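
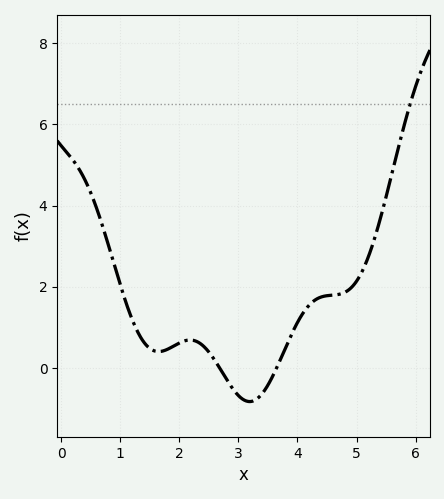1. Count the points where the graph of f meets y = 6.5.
1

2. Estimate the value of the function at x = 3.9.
0.8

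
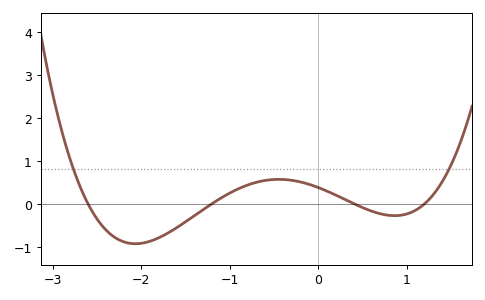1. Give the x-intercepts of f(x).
-2.6, -1.2, 0.4, 1.2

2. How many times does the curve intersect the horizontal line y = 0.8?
2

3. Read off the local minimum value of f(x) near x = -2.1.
-0.931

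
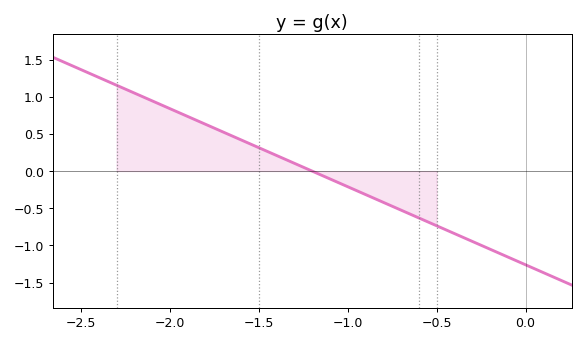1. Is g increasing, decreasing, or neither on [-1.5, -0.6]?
decreasing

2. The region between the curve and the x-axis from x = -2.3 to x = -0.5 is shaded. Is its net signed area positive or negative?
positive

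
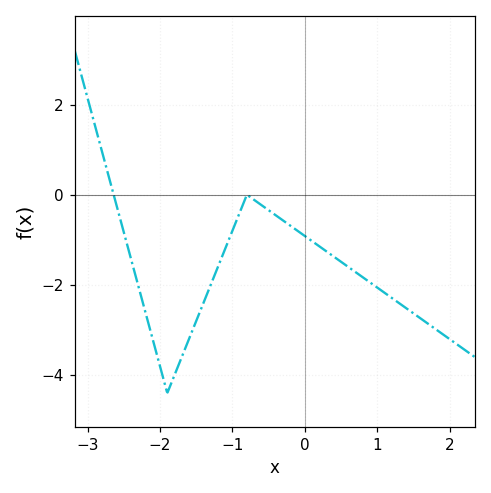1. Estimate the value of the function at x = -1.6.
-3.2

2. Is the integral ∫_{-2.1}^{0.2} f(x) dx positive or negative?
negative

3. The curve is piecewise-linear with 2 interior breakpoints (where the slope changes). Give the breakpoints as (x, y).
(-1.9, -4.4); (-0.8, 0)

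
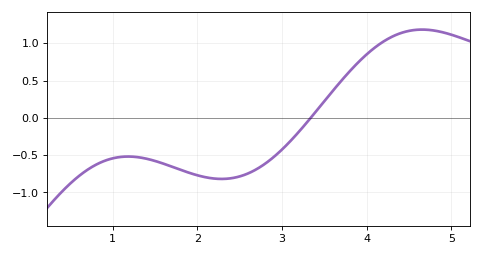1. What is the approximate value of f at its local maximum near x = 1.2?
-0.518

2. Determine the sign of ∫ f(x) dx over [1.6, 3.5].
negative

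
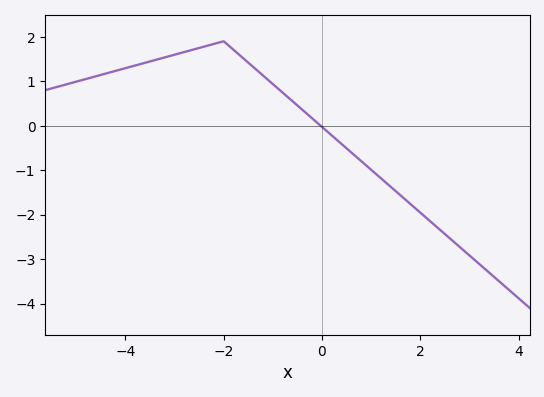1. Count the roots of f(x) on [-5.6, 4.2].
1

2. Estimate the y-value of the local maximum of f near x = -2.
1.9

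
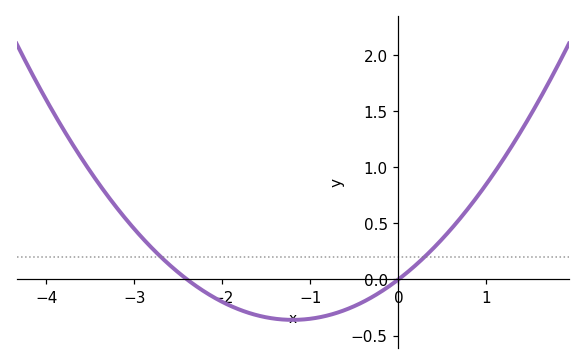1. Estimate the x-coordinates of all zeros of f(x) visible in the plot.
-2.4, 0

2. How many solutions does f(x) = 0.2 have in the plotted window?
2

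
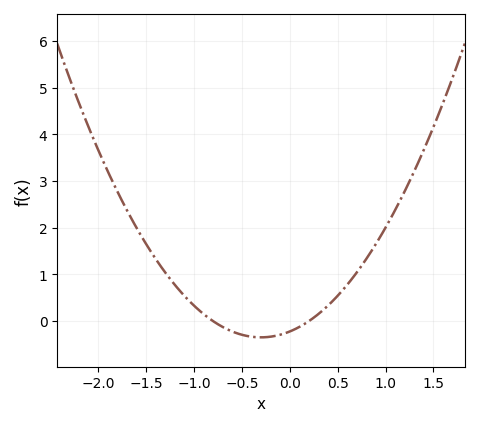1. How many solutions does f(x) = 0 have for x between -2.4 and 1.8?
2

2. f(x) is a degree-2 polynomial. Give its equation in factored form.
y = 1.39(x + 0.8)(x - 0.2)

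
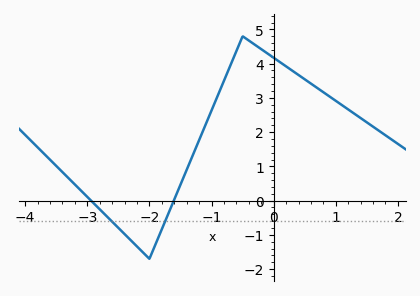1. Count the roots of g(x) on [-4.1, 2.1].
2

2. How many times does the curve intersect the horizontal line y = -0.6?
2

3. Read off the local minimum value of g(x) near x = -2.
-1.7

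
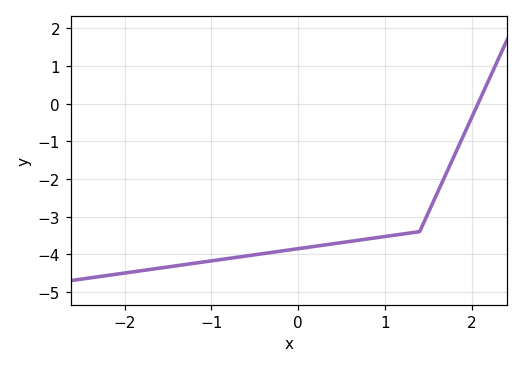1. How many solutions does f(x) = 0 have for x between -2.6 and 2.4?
1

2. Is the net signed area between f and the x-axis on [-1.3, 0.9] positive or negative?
negative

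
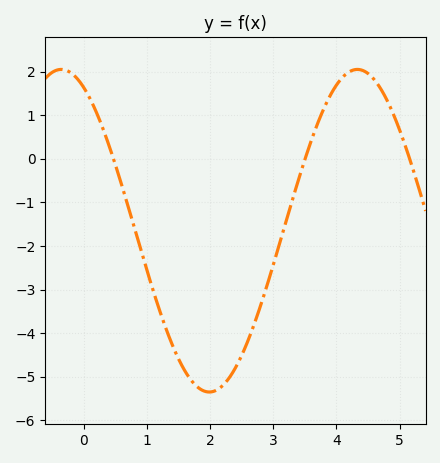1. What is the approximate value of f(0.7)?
-1.09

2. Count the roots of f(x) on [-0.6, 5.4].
3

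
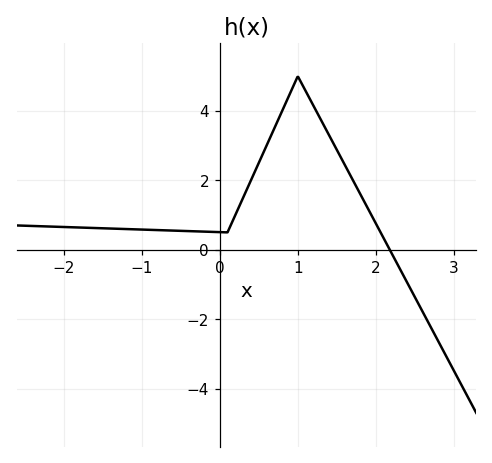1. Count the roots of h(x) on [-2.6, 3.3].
1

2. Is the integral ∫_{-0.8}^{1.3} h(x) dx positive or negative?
positive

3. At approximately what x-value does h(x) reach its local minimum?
0.1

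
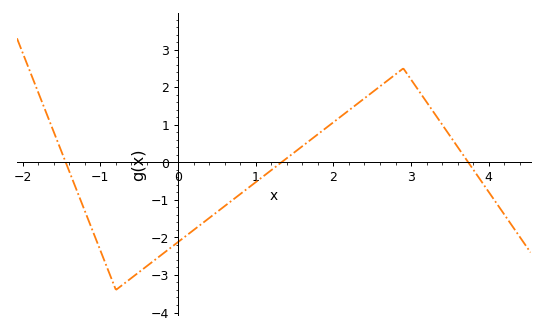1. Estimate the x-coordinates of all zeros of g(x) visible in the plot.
-1.45, 1.33, 3.74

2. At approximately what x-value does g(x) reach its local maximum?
2.9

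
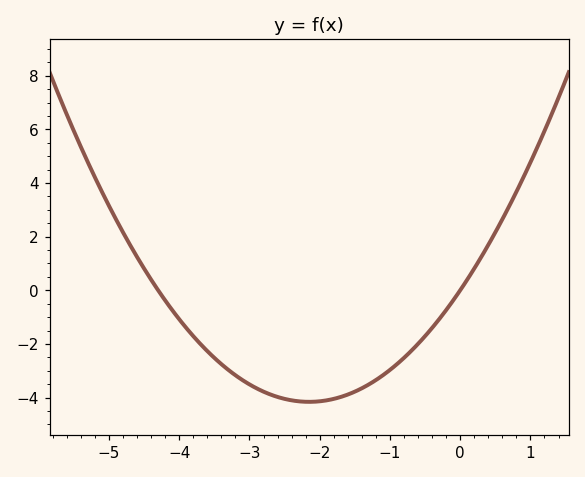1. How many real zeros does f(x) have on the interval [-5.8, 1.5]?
2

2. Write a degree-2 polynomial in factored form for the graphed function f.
y = 0.9(x + 4.3)(x - 0)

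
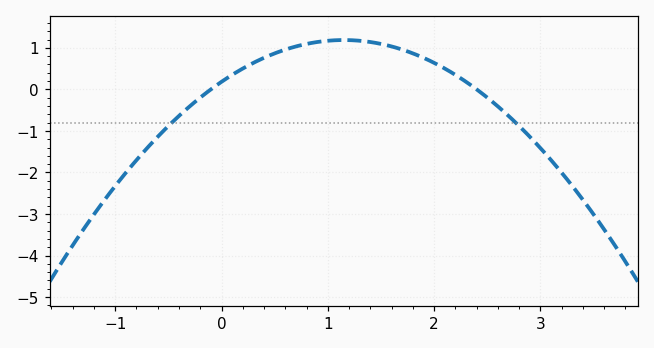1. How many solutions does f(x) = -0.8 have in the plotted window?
2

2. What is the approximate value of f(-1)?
-2.33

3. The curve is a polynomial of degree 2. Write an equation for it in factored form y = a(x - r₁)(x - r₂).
y = -0.76(x + 0.1)(x - 2.4)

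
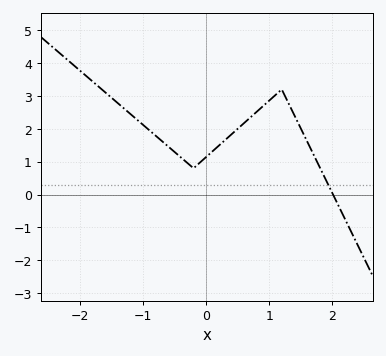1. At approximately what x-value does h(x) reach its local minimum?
-0.199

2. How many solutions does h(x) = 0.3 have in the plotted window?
1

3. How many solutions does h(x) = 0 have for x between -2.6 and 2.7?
1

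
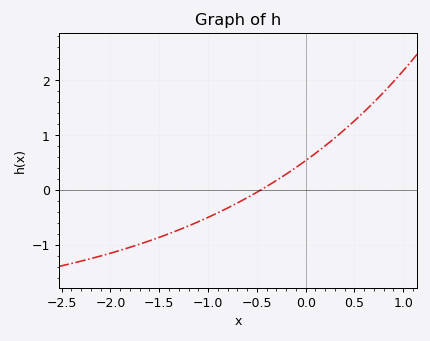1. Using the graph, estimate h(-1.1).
-0.6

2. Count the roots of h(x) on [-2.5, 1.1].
1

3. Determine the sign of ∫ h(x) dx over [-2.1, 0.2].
negative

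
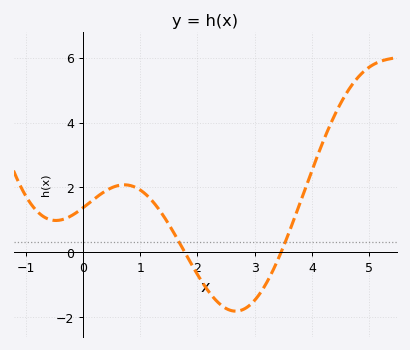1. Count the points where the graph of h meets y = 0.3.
2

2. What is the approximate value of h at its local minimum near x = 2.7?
-1.82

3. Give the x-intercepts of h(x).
1.78, 3.46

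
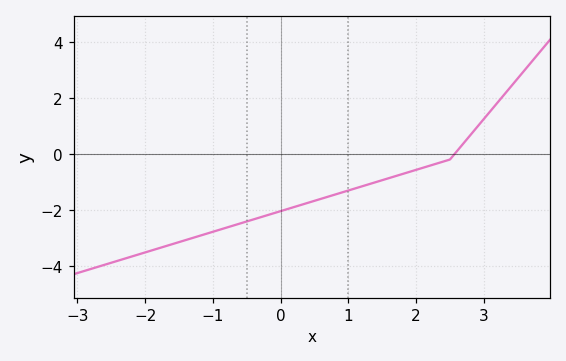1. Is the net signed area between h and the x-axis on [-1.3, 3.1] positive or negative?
negative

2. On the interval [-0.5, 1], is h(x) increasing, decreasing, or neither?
increasing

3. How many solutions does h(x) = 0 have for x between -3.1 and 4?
1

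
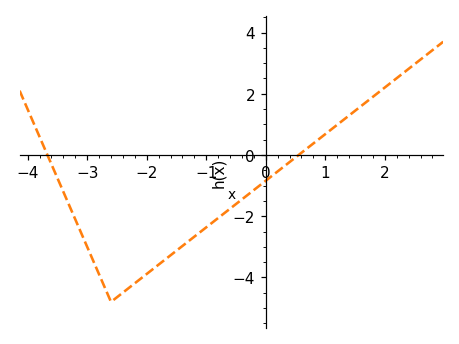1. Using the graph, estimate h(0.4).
-0.232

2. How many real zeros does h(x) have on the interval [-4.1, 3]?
2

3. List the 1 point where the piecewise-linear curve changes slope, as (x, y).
(-2.6, -4.8)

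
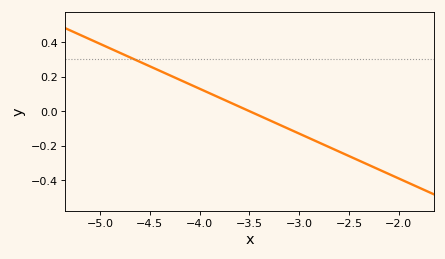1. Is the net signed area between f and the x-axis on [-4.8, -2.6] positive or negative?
positive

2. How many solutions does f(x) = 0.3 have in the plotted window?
1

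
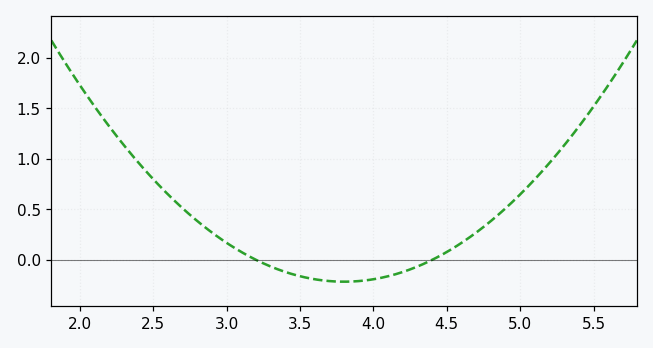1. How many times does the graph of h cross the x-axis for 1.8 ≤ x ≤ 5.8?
2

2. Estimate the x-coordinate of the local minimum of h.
3.8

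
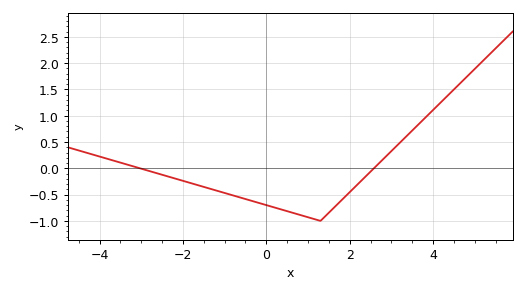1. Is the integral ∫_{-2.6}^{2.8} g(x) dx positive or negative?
negative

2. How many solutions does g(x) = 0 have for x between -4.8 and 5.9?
2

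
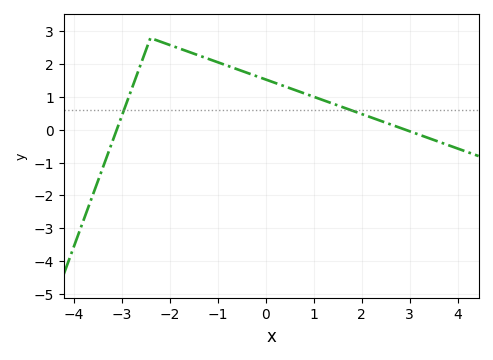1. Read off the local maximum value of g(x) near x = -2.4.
2.8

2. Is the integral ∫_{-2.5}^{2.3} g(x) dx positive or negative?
positive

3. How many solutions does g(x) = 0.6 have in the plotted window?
2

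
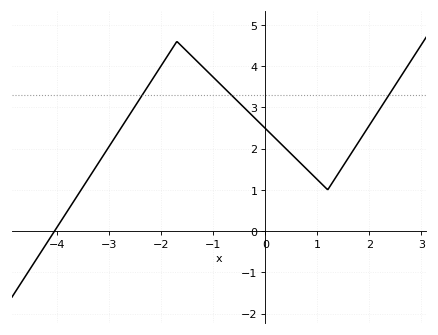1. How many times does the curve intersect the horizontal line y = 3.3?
3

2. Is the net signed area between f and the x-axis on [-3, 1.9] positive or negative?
positive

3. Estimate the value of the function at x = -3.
2.06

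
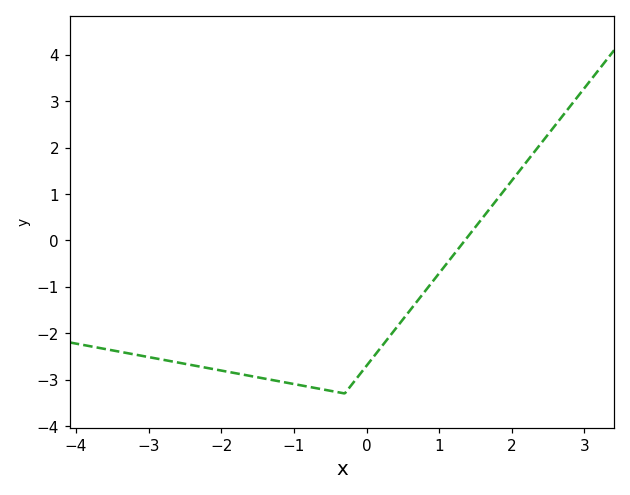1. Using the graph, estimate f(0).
-2.7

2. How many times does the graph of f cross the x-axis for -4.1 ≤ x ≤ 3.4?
1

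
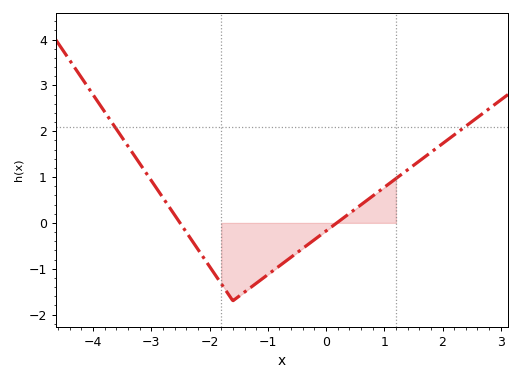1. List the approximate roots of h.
-2.51, 0.185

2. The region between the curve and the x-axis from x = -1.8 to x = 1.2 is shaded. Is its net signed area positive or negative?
negative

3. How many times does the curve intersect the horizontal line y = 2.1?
2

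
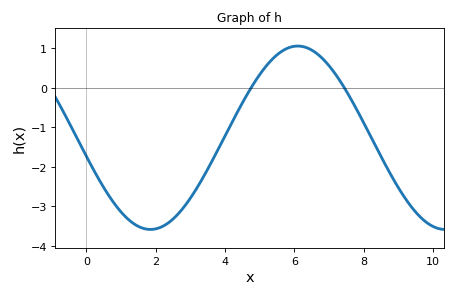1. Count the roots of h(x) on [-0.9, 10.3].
2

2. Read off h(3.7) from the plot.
-1.7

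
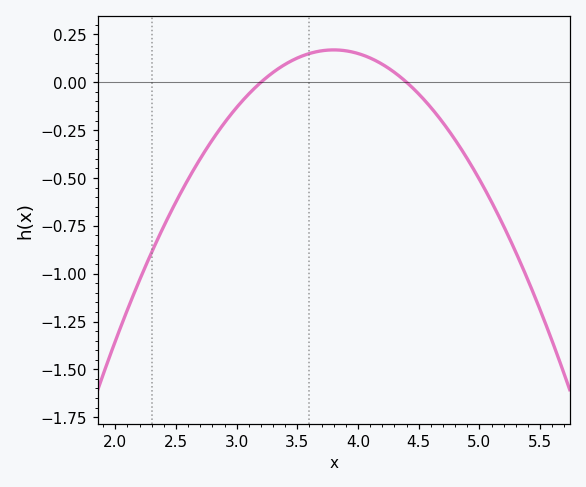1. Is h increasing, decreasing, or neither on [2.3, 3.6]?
increasing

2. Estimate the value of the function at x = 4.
0.15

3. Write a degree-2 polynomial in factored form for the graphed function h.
y = -0.47(x - 3.2)(x - 4.4)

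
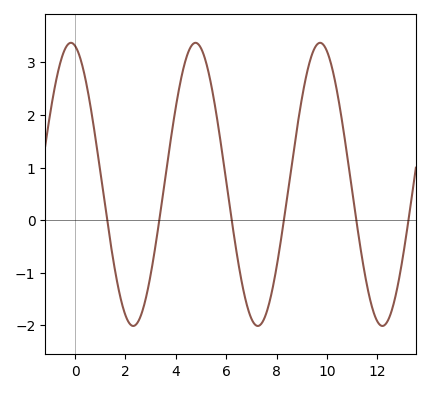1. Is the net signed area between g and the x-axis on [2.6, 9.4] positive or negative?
positive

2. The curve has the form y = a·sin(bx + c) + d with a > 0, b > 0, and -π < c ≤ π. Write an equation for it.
y = 2.69sin(1.3x + 1.8) + 0.68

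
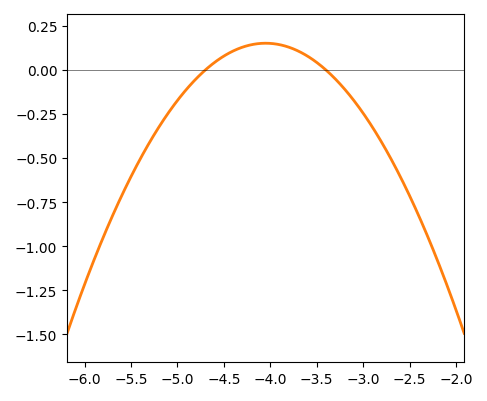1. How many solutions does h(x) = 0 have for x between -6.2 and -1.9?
2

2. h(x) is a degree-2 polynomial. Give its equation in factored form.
y = -0.36(x + 4.7)(x + 3.4)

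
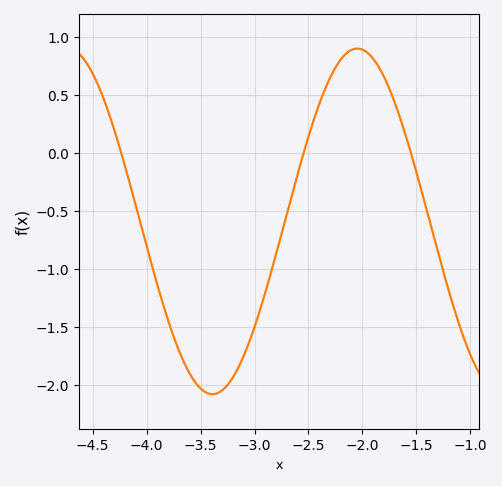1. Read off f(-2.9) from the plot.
-1.2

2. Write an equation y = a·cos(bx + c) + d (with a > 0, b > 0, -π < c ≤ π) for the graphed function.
y = 1.49cos(2.34x - 1.49) - 0.59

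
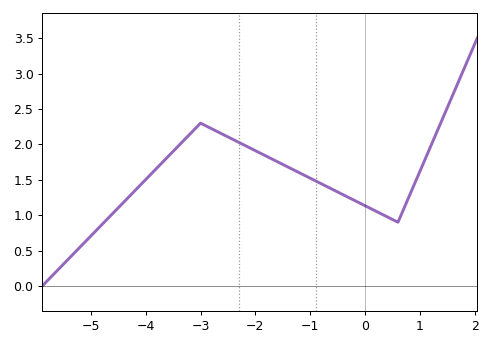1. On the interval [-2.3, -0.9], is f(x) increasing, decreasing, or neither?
decreasing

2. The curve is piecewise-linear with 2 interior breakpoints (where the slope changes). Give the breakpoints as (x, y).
(-3, 2.3); (0.6, 0.9)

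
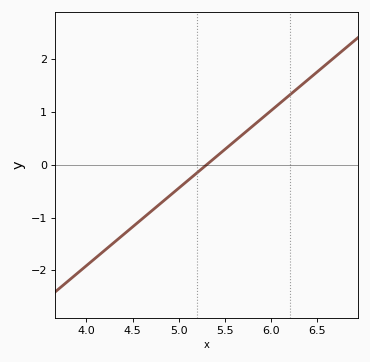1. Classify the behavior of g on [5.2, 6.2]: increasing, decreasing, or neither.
increasing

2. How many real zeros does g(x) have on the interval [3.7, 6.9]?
1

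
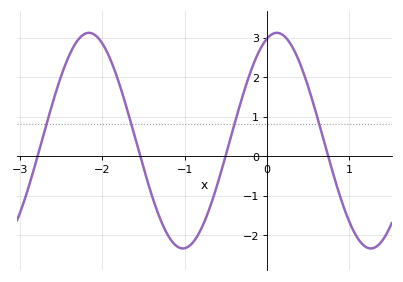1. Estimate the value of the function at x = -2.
2.8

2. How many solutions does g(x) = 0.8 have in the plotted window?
4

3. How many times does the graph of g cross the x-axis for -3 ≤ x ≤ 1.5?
4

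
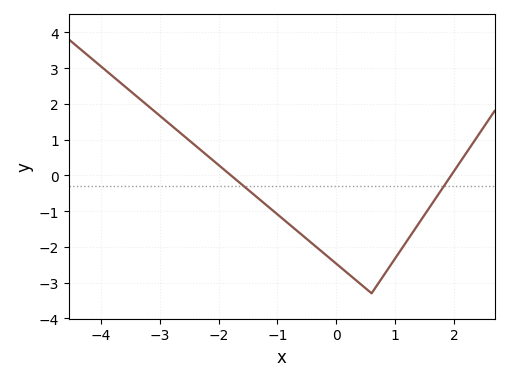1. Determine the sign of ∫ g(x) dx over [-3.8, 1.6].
negative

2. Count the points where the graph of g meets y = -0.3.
2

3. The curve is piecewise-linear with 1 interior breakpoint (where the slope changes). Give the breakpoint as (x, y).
(0.6, -3.3)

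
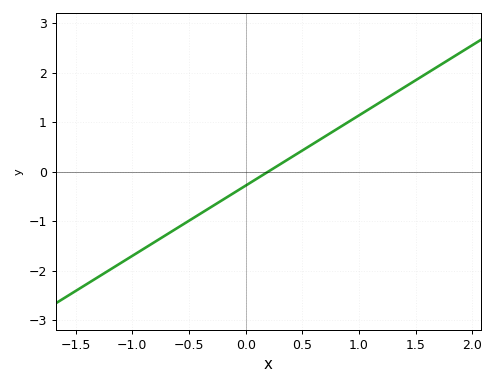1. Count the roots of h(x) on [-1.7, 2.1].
1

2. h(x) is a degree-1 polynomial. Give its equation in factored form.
y = 1.42(x - 0.2)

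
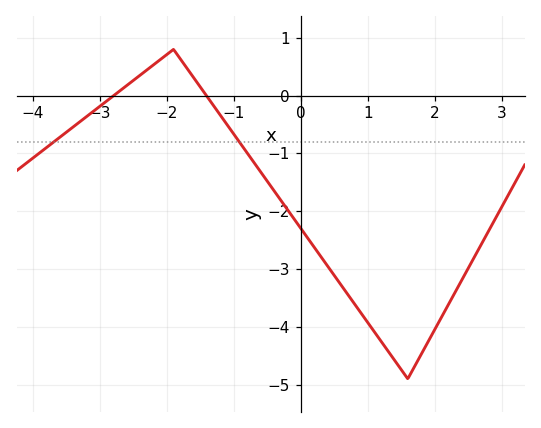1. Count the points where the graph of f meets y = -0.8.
2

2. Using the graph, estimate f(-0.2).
-2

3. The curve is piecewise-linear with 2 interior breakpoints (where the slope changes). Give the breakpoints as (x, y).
(-1.9, 0.8); (1.6, -4.9)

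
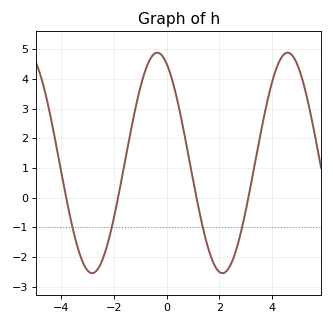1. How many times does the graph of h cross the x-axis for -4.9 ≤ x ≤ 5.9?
4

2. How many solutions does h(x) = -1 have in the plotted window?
4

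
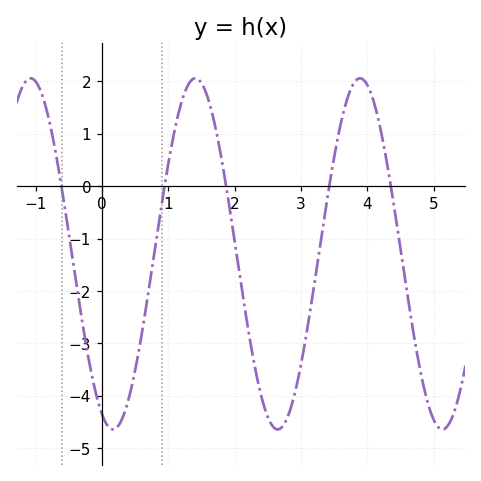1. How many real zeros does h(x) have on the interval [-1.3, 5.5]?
5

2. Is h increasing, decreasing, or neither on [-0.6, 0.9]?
neither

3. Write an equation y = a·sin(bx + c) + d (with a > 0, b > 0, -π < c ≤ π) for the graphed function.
y = 3.35sin(2.53x - 1.99) - 1.29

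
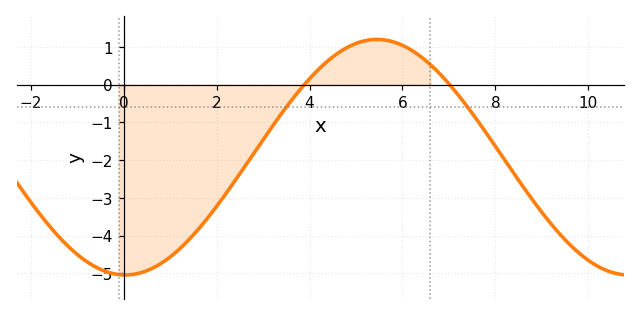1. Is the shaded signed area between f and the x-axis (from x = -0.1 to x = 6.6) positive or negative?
negative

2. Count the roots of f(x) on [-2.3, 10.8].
2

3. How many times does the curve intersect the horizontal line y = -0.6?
2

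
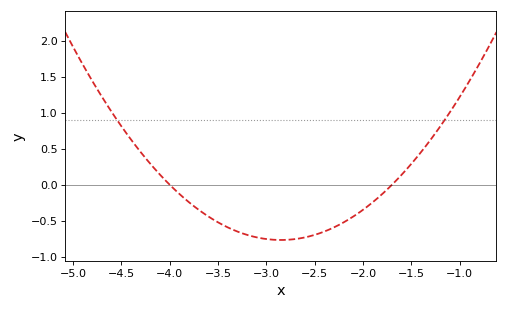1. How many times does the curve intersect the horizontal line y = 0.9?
2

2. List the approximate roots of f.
-4, -1.7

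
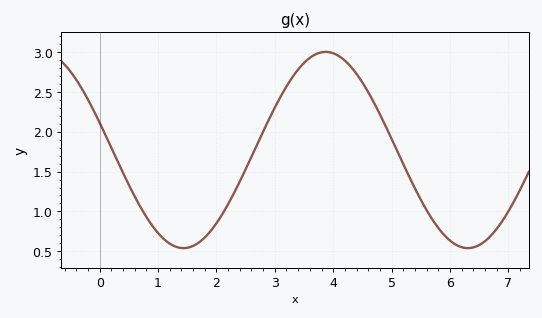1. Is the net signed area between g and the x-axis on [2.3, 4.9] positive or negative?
positive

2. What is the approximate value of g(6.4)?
0.55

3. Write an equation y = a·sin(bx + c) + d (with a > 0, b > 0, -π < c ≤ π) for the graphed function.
y = 1.23sin(1.3x + 2.9) + 1.77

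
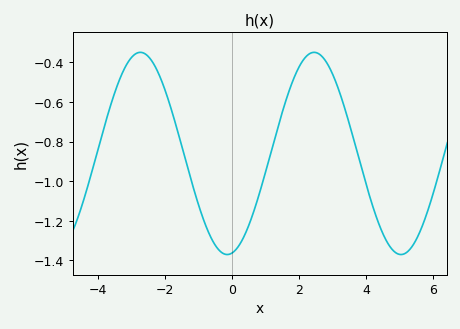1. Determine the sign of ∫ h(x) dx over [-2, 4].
negative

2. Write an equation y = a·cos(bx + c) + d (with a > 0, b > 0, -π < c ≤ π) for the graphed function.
y = 0.51cos(1.2x - 3) - 0.86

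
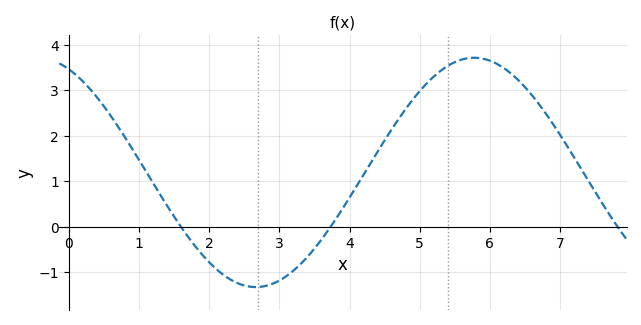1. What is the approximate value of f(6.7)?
2.7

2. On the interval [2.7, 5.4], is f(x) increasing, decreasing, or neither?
increasing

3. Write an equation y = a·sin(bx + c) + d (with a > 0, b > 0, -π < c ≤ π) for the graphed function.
y = 2.52sin(1x + 2) + 1.19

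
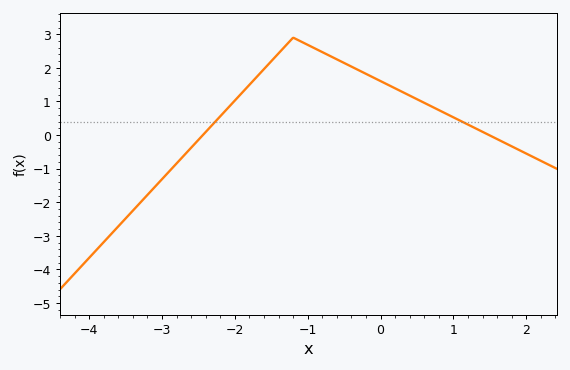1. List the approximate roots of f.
-2.4, 1.5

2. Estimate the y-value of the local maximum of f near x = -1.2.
2.9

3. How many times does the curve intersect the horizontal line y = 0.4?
2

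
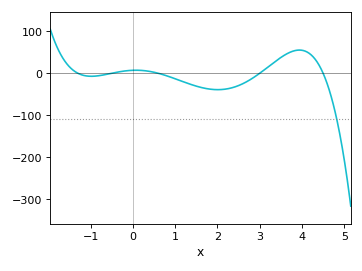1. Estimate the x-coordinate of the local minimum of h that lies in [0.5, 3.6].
2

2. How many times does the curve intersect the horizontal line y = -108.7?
1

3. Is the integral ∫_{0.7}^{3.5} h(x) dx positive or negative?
negative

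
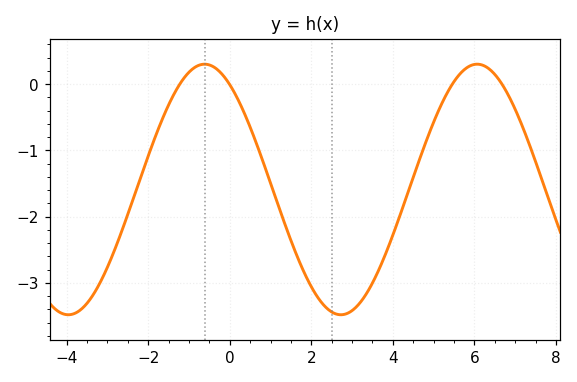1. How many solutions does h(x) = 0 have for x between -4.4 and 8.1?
4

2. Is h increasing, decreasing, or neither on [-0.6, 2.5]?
decreasing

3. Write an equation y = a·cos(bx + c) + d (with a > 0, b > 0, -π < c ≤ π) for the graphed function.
y = 1.89cos(0.94x + 0.58) - 1.59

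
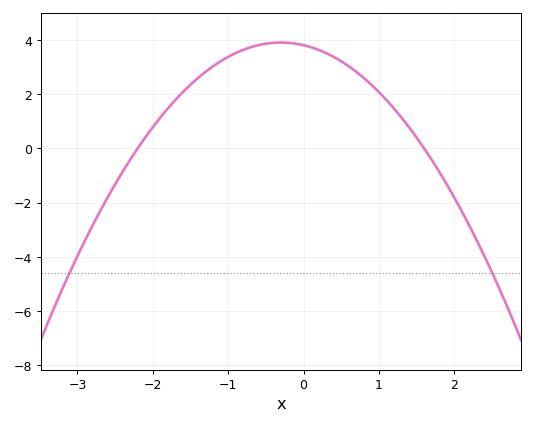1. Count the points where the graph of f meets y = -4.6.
2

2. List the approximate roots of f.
-2.2, 1.6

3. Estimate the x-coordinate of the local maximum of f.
-0.3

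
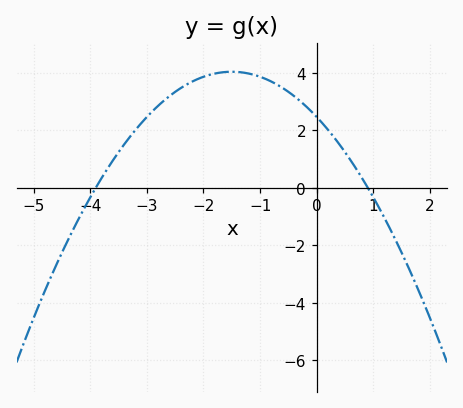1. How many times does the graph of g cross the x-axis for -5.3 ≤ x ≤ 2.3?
2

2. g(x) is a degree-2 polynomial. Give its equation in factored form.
y = -0.7(x + 3.9)(x - 0.9)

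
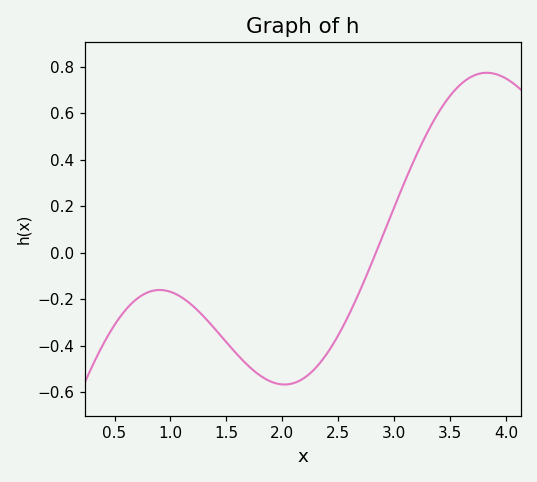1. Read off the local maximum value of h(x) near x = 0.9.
-0.161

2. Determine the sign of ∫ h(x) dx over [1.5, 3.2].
negative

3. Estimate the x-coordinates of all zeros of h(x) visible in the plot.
2.84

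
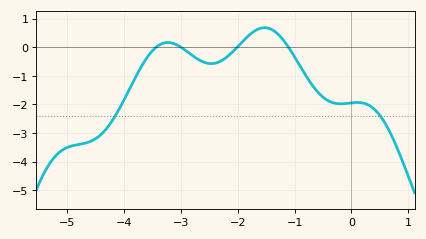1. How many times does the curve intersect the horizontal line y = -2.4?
2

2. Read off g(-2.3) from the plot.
-0.487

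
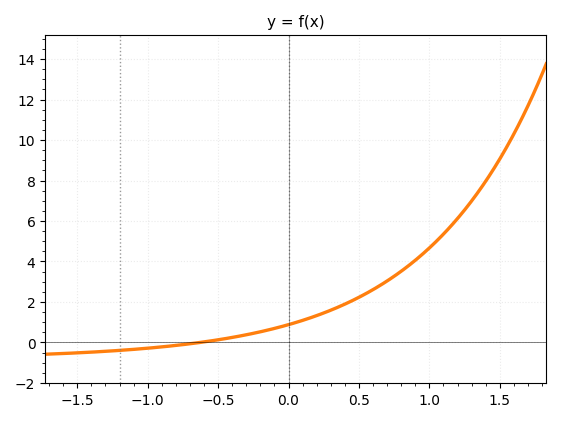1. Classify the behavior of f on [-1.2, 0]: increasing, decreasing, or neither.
increasing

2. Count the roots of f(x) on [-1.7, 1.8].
1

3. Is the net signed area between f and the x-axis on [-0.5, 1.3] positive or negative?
positive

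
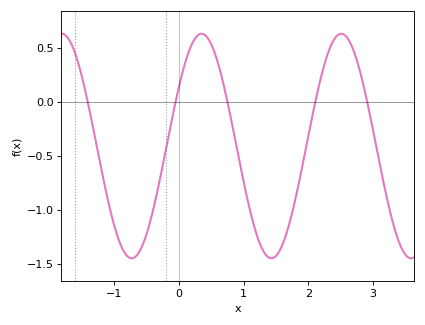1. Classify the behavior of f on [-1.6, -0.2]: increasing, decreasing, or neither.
neither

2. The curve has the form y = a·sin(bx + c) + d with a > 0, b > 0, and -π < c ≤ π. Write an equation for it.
y = 1.04sin(2.9x + 0.55) - 0.41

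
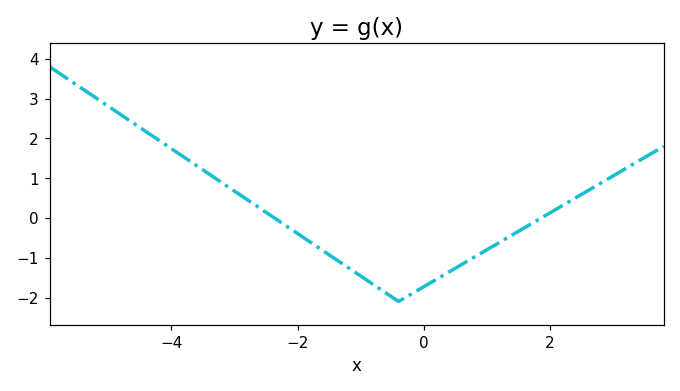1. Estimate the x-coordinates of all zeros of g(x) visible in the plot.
-2.4, 1.8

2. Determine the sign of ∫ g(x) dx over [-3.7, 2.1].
negative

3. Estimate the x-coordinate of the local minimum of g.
-0.4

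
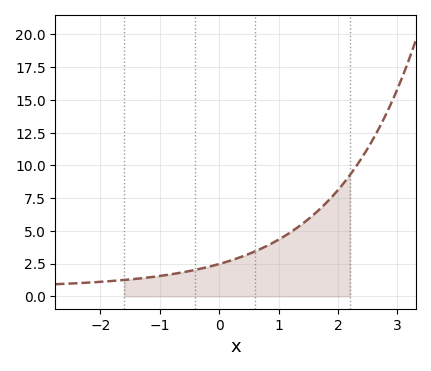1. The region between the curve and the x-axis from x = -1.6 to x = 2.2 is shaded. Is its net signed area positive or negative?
positive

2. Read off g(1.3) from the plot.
5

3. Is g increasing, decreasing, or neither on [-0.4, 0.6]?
increasing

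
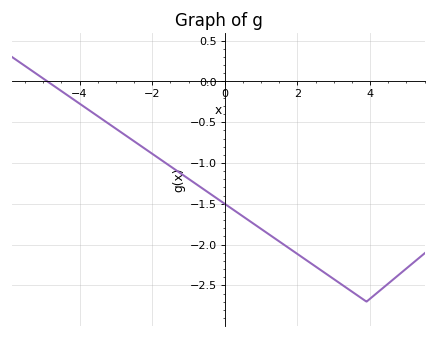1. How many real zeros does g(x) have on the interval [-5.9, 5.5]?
1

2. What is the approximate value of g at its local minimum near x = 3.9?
-2.7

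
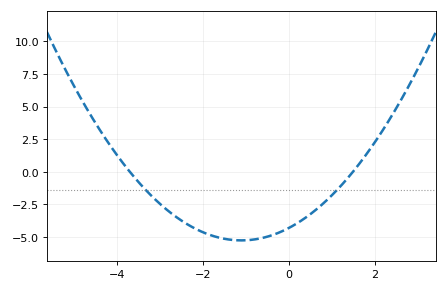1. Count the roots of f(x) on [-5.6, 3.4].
2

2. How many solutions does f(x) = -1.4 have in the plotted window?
2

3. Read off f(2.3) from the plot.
3.8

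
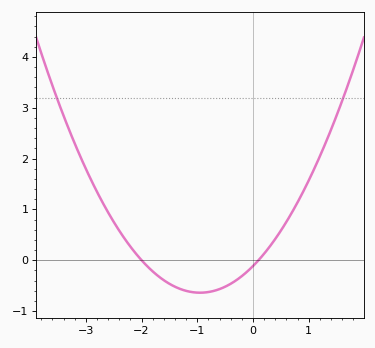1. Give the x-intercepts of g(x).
-2, 0.1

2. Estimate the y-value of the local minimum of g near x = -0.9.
-0.639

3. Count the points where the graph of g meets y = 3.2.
2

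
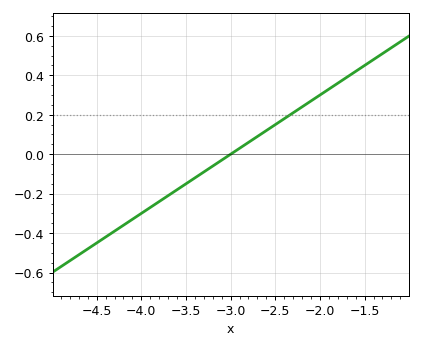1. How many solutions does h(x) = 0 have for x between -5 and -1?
1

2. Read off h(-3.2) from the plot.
-0.06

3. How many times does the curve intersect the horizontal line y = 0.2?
1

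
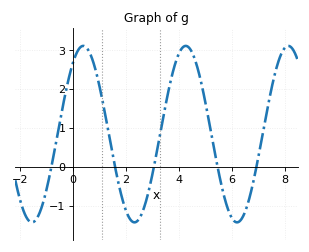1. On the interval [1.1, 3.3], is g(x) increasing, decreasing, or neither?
neither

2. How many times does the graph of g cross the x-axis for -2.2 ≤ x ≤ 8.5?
5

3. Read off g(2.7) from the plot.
-1.02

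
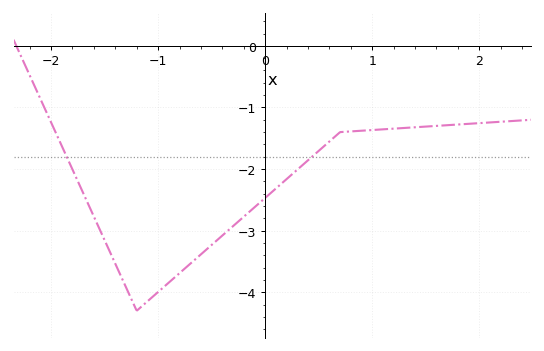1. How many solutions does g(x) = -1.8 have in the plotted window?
2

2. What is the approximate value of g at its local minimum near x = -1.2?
-4.3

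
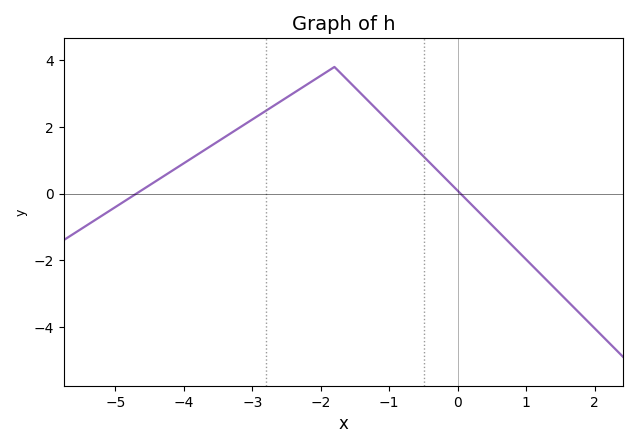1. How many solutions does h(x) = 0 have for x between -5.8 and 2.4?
2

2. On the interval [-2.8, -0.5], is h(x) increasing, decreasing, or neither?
neither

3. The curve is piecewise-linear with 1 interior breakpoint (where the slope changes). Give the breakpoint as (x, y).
(-1.8, 3.8)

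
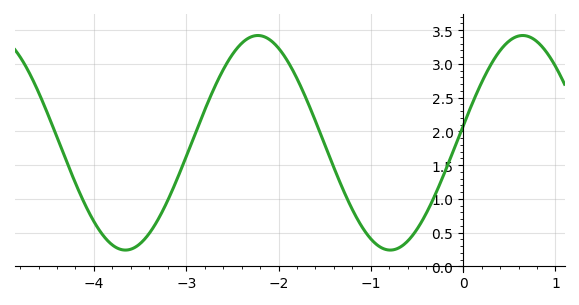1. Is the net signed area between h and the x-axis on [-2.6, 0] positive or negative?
positive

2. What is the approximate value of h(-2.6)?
2.9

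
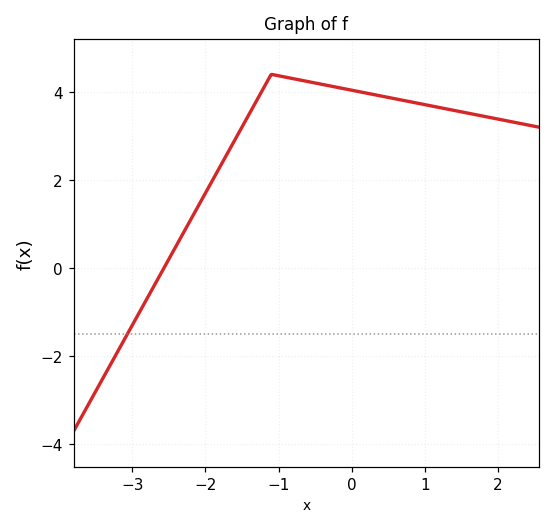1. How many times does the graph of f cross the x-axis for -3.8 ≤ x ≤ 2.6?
1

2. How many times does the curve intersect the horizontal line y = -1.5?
1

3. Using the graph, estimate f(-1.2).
4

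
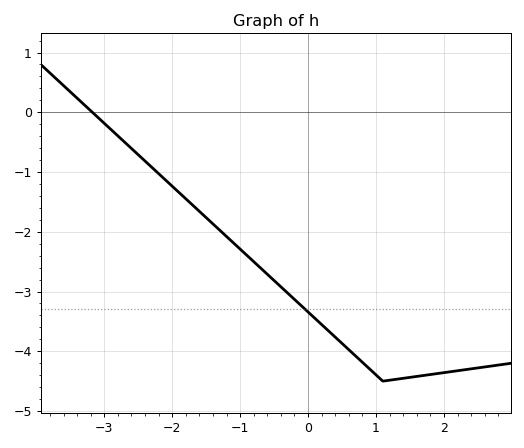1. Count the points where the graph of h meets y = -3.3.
1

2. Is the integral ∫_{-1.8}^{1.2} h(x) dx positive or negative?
negative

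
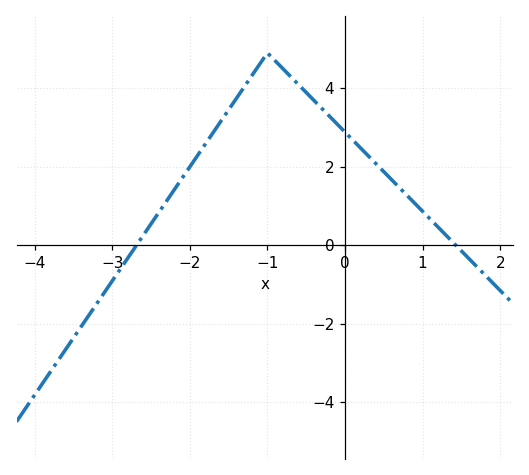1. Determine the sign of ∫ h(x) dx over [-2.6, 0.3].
positive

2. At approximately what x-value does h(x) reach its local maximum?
-1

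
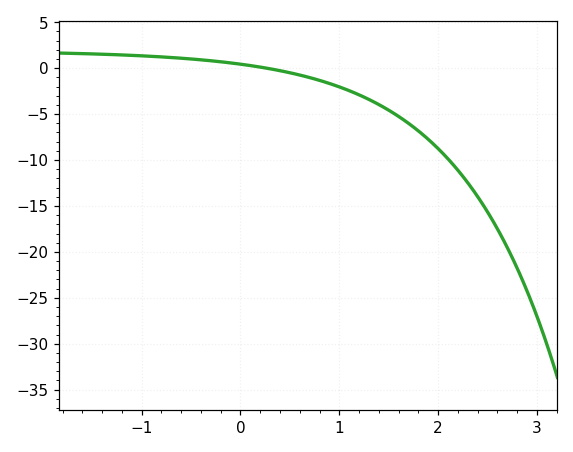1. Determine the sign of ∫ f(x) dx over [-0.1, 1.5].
negative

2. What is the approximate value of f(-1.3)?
1.5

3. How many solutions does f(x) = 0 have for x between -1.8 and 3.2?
1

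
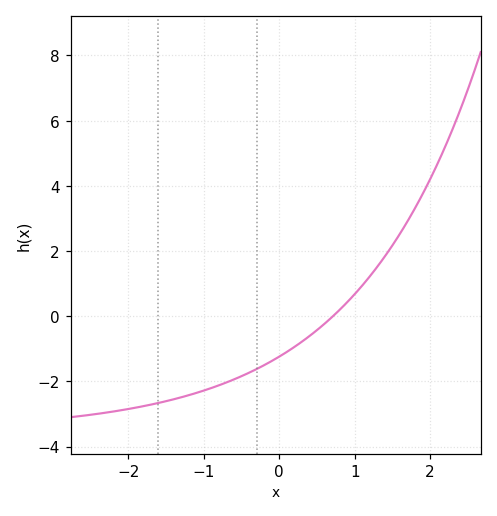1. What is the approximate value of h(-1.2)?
-2.42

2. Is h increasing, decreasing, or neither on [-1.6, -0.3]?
increasing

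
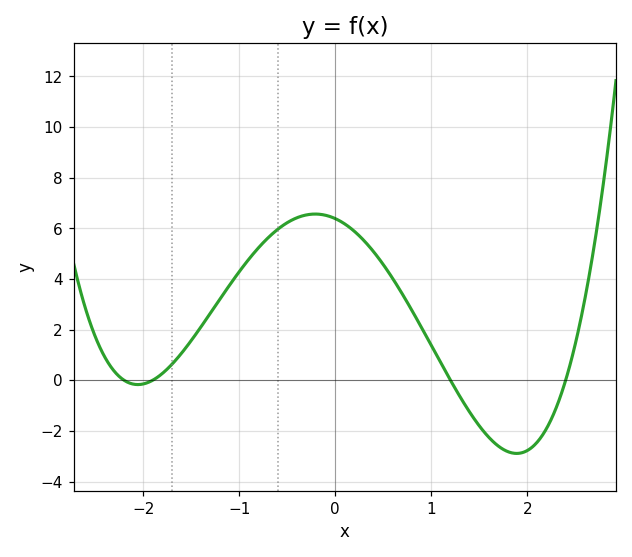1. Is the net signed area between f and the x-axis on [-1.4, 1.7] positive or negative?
positive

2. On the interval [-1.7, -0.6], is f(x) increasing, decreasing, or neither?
increasing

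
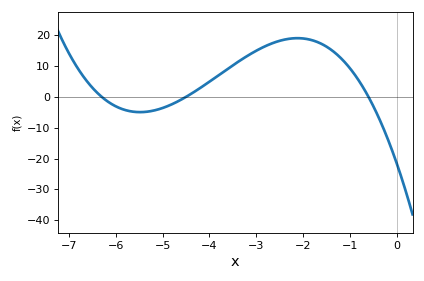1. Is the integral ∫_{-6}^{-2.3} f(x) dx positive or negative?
positive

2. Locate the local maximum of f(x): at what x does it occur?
-2.12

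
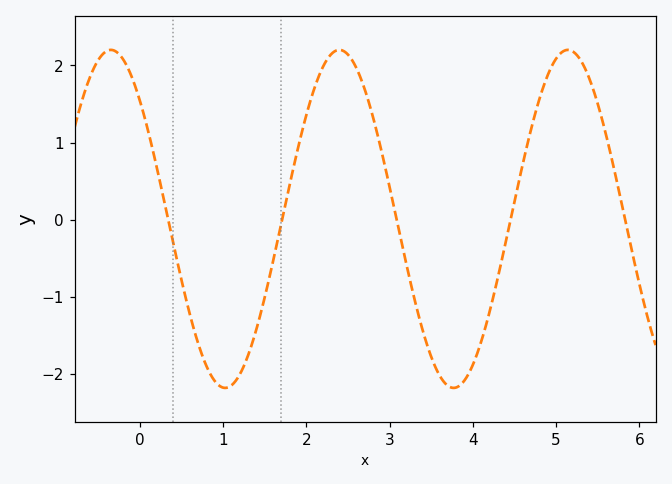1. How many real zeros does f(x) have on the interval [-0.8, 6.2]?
5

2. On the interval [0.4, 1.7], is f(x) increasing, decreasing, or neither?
neither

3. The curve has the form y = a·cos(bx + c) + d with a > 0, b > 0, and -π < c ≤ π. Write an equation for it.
y = 2.19cos(2.3x + 0.79) + 0.01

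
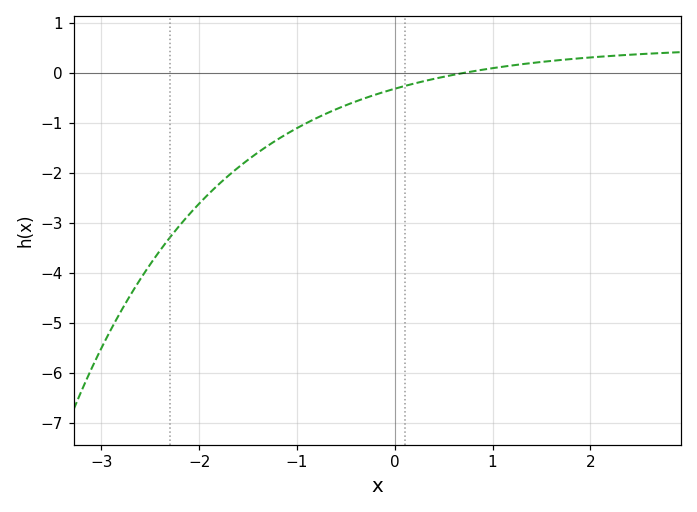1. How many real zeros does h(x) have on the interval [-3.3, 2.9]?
1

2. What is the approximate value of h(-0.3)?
-0.495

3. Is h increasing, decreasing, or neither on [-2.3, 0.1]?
increasing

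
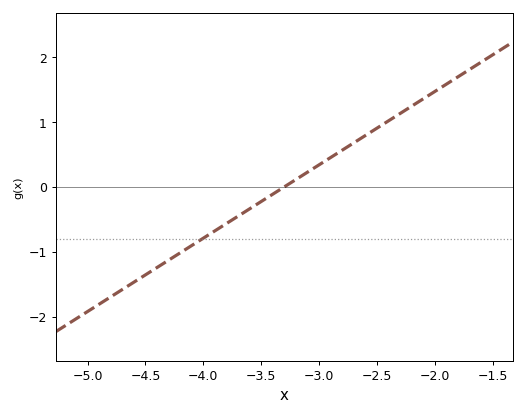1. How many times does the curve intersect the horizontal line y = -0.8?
1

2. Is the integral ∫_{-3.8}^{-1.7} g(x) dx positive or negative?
positive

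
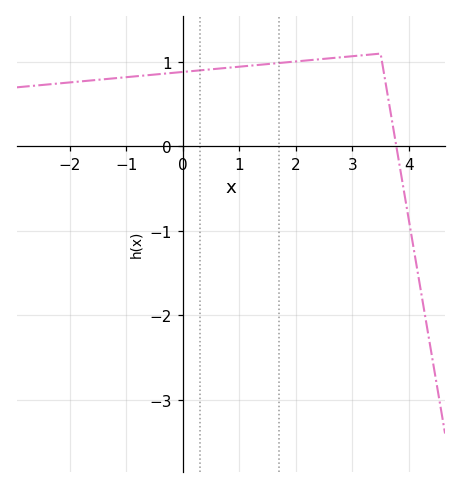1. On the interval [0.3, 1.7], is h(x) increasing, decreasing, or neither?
increasing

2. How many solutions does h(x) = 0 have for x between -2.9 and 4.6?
1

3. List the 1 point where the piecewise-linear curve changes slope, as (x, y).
(3.5, 1.1)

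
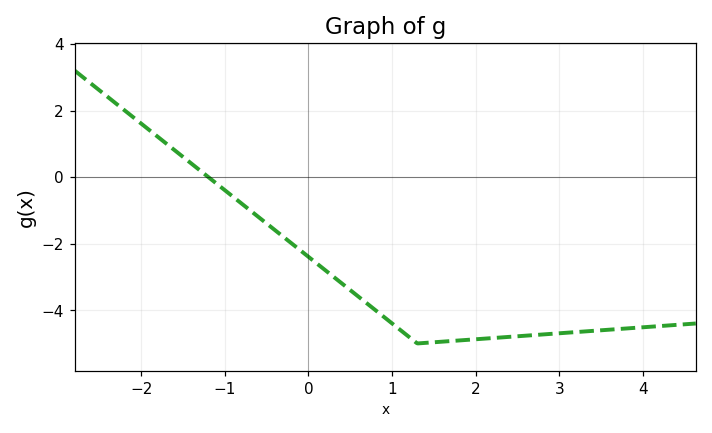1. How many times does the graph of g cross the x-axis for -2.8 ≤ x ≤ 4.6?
1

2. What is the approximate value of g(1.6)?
-5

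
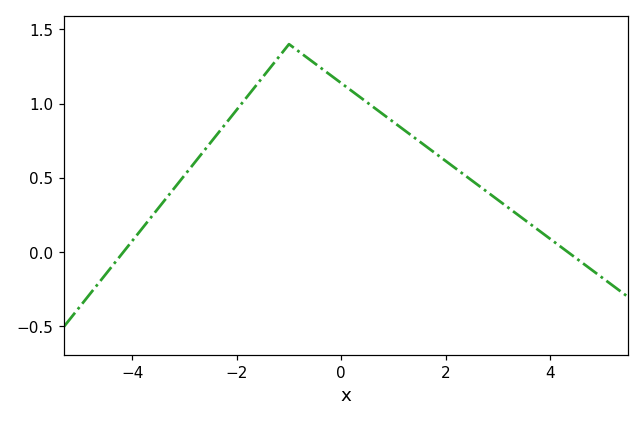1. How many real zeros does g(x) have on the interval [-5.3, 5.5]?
2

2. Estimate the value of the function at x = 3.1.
0.326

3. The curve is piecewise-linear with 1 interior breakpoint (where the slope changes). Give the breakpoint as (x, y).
(-1, 1.4)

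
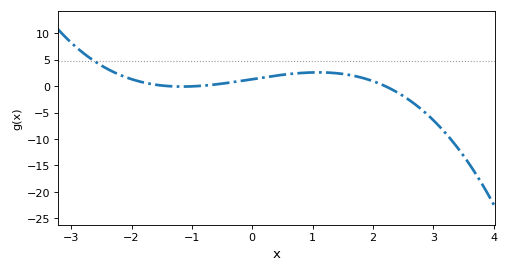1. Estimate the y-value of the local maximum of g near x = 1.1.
2.5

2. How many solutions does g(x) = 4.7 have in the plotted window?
1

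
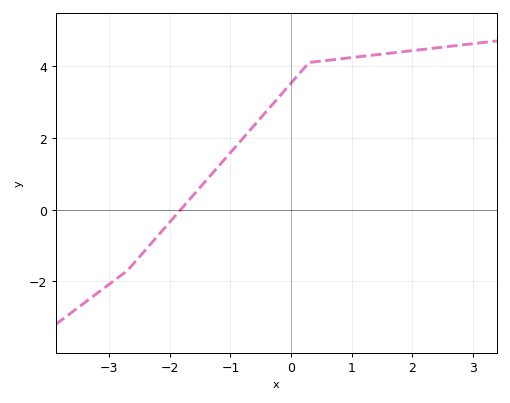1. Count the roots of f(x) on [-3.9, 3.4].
1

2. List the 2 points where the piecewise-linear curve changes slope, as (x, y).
(-2.7, -1.7); (0.3, 4.1)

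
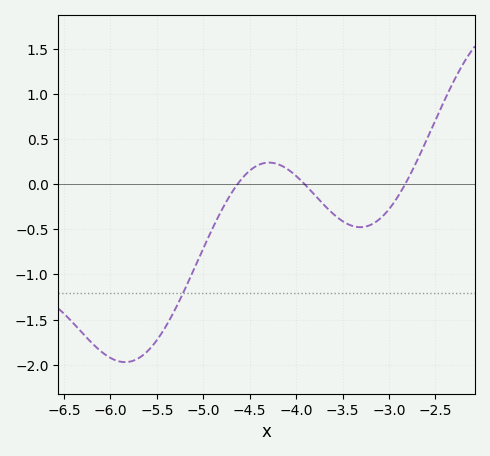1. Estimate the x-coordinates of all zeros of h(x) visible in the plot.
-4.6, -3.9, -2.8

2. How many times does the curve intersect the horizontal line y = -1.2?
1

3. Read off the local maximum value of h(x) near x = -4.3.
0.25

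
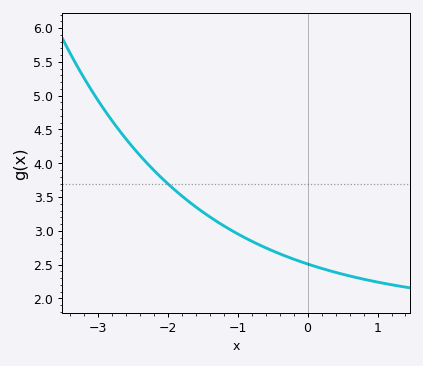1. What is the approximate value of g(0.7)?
2.31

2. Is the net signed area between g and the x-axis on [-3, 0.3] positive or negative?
positive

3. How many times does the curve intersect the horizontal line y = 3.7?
1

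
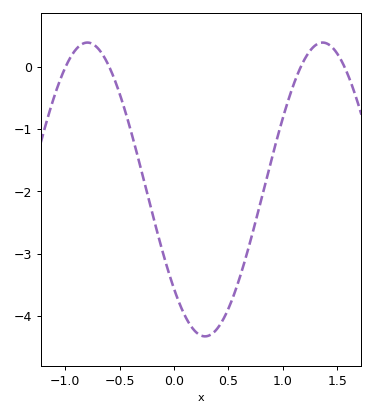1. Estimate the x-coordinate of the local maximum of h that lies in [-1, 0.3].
-0.8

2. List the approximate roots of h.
-1, -0.6, 1.15, 1.55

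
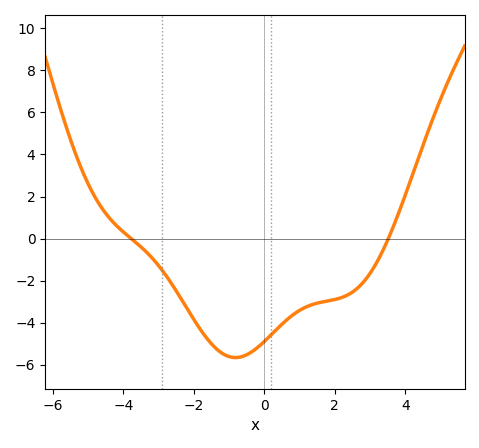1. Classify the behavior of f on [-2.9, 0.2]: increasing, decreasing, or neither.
neither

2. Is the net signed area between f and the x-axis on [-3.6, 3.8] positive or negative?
negative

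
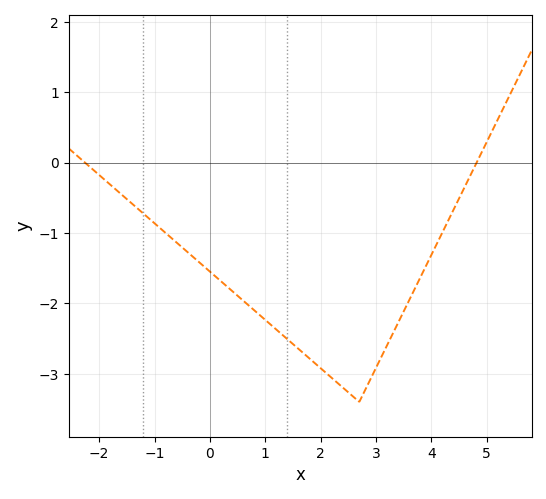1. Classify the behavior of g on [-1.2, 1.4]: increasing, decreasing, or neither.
decreasing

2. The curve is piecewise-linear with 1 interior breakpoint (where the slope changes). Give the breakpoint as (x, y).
(2.7, -3.4)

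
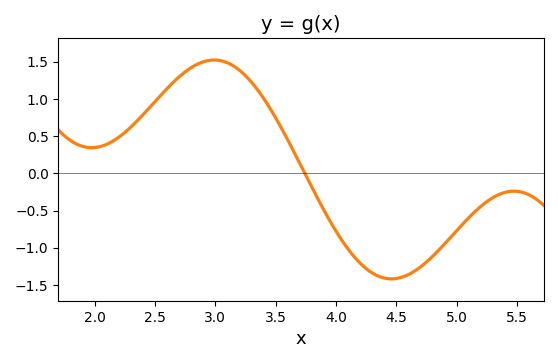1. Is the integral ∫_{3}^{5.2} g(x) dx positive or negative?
negative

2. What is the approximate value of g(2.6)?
1.14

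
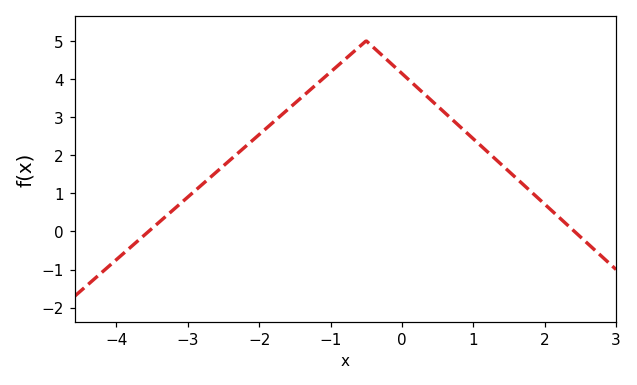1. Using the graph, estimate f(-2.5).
1.72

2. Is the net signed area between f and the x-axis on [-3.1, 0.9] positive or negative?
positive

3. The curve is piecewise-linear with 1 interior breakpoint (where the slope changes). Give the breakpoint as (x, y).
(-0.5, 5)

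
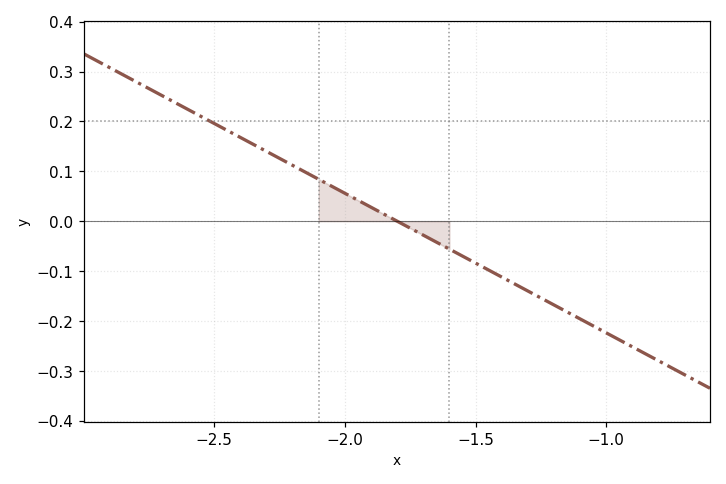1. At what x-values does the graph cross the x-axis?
-1.8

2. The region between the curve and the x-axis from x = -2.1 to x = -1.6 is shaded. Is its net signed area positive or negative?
positive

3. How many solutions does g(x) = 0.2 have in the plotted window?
1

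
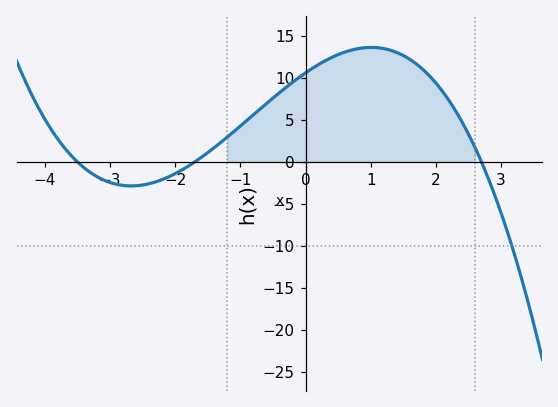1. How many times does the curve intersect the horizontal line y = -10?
1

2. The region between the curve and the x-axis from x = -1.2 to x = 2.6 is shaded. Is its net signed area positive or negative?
positive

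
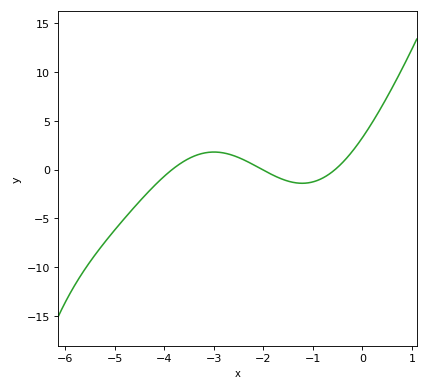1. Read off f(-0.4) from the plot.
0.5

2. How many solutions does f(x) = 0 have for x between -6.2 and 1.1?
3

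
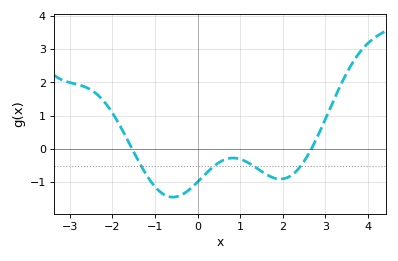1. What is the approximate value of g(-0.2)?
-1.2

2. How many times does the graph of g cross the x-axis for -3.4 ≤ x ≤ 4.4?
2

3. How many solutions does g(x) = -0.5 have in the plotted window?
4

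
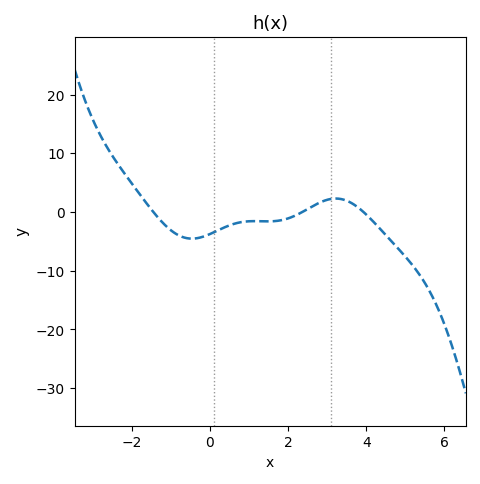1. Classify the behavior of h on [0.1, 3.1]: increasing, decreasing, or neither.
neither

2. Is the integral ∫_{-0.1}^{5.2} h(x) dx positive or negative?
negative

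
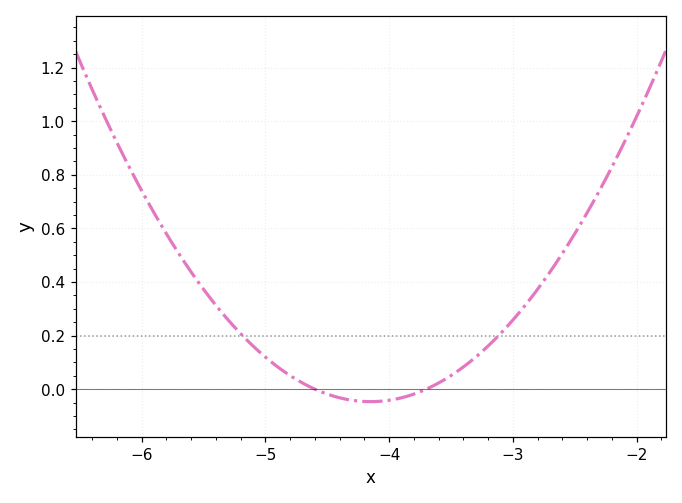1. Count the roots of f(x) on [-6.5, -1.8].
2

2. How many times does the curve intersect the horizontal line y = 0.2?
2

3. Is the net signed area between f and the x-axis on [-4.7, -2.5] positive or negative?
positive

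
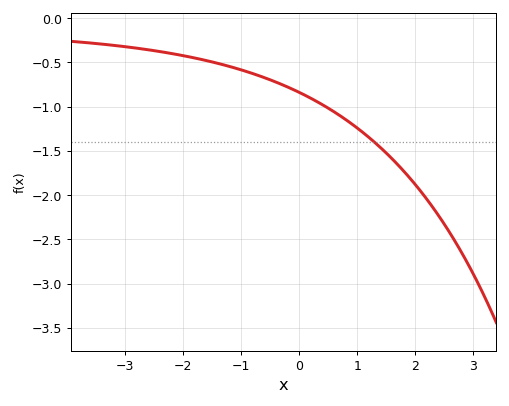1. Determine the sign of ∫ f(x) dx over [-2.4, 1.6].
negative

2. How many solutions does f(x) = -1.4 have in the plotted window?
1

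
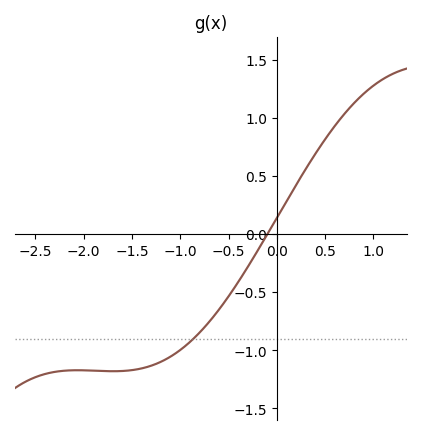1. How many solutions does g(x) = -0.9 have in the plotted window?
1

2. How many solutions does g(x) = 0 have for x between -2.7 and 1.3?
1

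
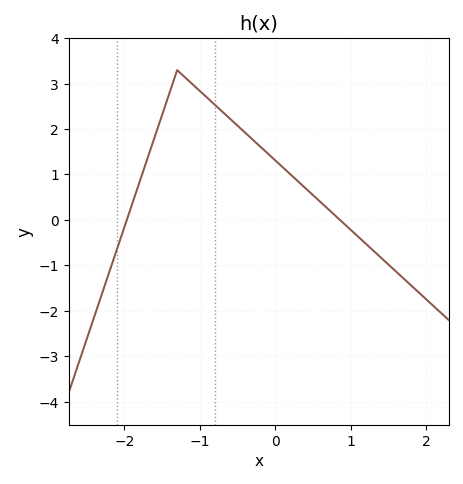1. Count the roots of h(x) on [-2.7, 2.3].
2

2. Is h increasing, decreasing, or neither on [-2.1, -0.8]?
neither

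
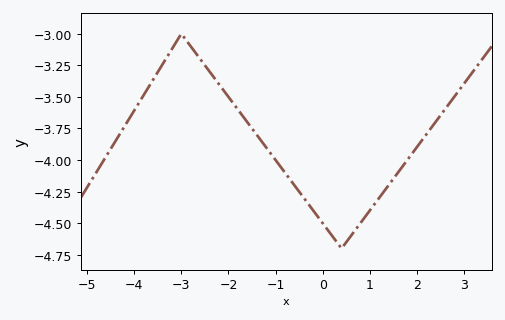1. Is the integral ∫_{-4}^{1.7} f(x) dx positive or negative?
negative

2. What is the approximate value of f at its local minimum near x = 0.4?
-4.7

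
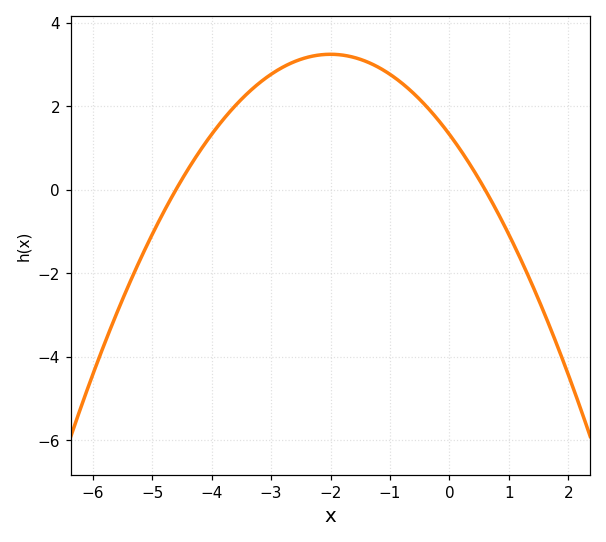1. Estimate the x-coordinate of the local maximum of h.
-2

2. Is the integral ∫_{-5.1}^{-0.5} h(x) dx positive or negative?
positive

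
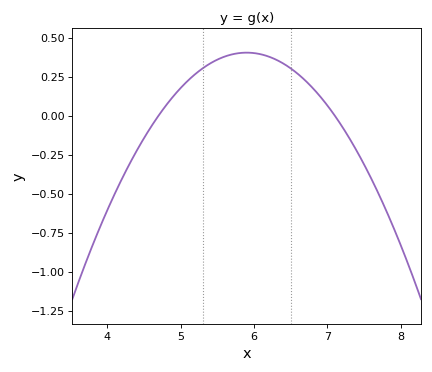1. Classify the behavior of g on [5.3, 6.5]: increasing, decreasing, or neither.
neither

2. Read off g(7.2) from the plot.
-0.06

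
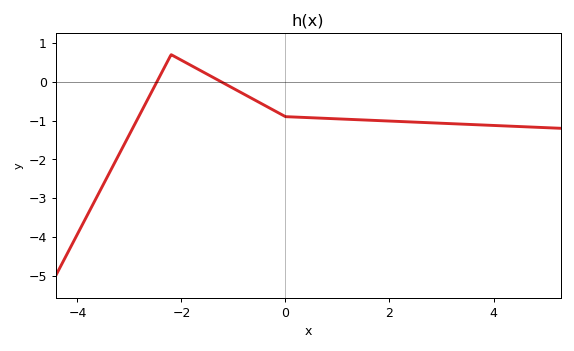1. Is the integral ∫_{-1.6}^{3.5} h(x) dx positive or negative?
negative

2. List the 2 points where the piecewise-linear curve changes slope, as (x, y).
(-2.2, 0.7); (0, -0.9)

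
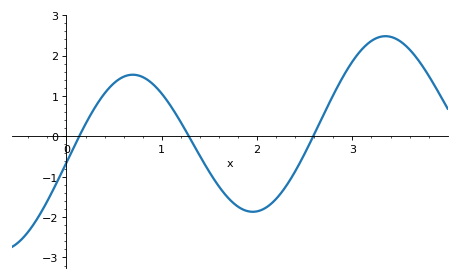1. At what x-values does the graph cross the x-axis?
0.133, 1.28, 2.59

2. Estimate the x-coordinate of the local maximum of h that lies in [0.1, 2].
0.695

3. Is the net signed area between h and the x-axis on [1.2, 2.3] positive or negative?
negative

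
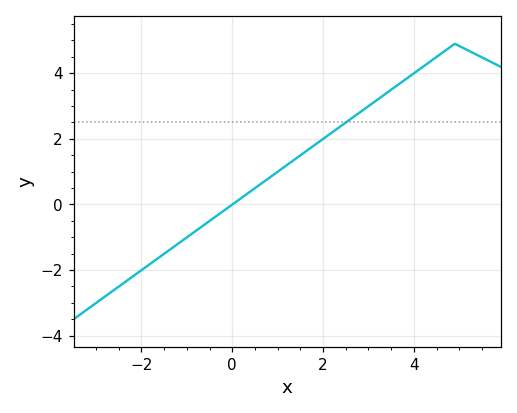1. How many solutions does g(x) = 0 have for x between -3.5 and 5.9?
1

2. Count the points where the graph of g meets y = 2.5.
1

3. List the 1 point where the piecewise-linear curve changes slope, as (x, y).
(4.9, 4.9)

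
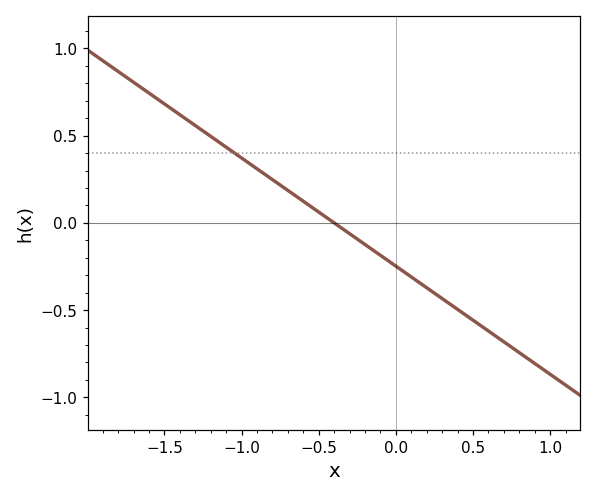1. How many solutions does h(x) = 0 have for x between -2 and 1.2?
1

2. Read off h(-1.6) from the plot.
0.744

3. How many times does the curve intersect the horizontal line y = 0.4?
1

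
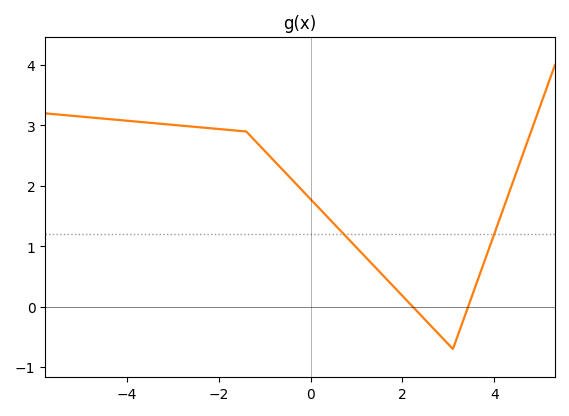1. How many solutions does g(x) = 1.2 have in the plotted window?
2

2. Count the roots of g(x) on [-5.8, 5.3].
2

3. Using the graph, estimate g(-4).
3.08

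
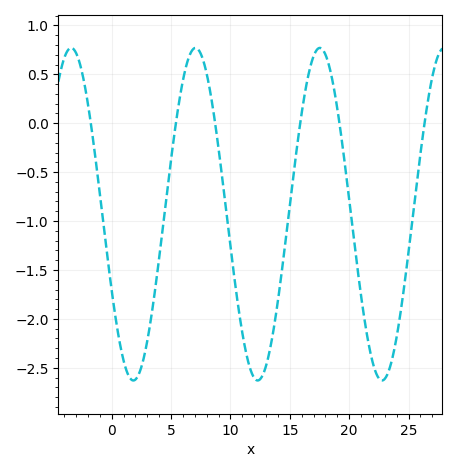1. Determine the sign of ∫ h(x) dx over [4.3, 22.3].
negative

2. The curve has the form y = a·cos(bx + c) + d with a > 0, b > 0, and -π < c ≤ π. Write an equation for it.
y = 1.7cos(0.6x + 2) - 0.93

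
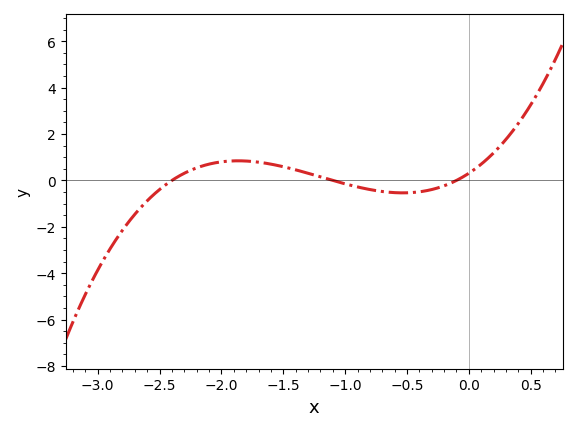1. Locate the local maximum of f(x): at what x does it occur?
-1.87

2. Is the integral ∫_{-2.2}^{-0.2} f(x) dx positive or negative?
positive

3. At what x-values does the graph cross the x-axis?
-2.4, -1.1, -0.1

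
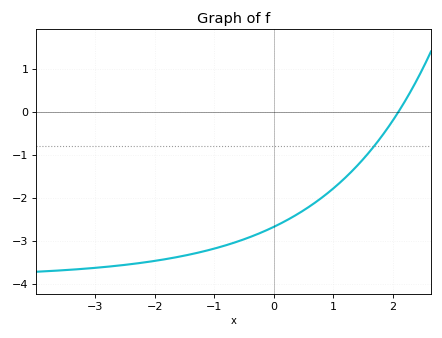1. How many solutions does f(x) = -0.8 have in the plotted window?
1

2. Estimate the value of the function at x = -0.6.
-3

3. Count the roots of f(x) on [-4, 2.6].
1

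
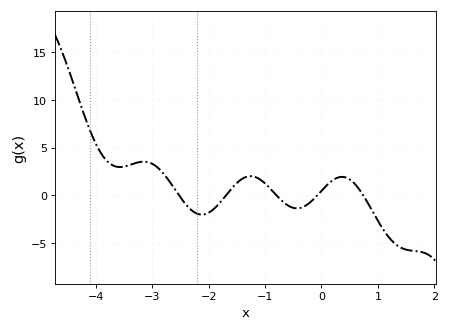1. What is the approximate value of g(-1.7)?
-0.051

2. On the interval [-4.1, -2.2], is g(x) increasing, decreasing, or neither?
neither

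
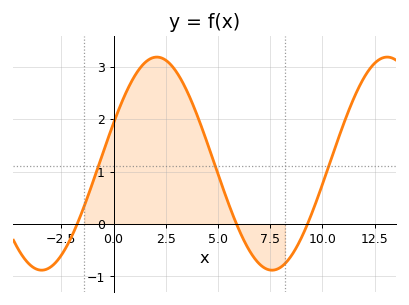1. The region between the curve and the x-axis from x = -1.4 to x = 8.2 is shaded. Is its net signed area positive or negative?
positive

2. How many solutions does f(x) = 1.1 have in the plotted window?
3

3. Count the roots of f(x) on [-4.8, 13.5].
3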